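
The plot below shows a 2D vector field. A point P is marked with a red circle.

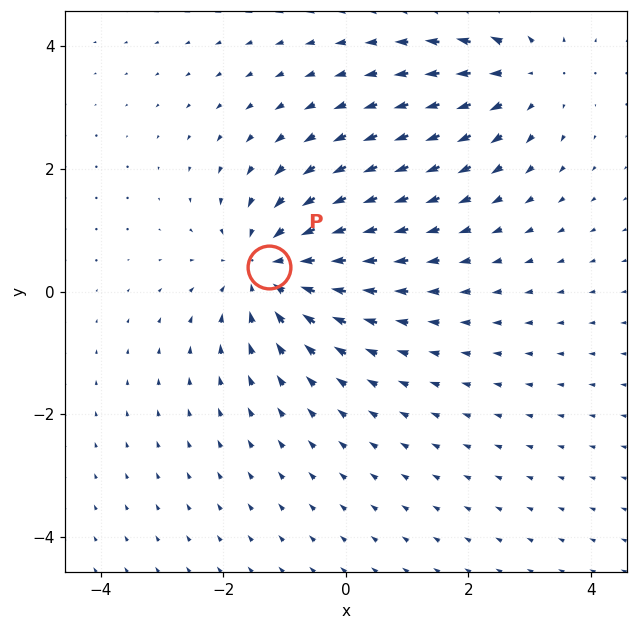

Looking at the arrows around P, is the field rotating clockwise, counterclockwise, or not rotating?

Near P at (-1.3, 0.4) the arrows show no circulation. The curl there is ≈0.

not rotating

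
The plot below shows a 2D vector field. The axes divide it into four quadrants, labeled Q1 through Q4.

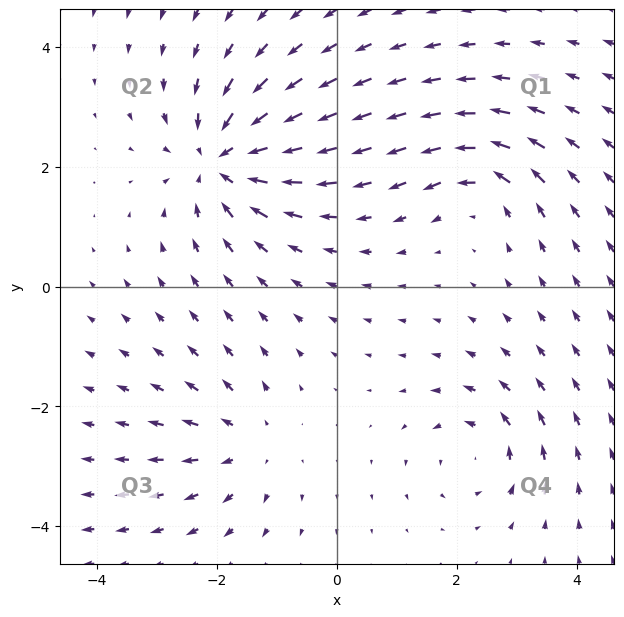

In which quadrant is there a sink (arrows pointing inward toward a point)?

The sink sits at approximately (-1.9, 2.1), which lies in quadrant Q2. The divergence there is about -5, negative as expected for a sink.

Q2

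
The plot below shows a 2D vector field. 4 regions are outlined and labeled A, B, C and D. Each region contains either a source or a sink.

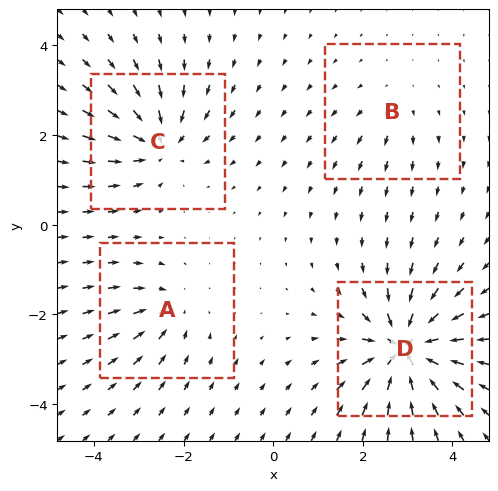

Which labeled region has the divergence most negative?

D

Divergence at each region's feature centre — A: about -4, B: about +2, C: about -6, D: about -9. Region D is most negative.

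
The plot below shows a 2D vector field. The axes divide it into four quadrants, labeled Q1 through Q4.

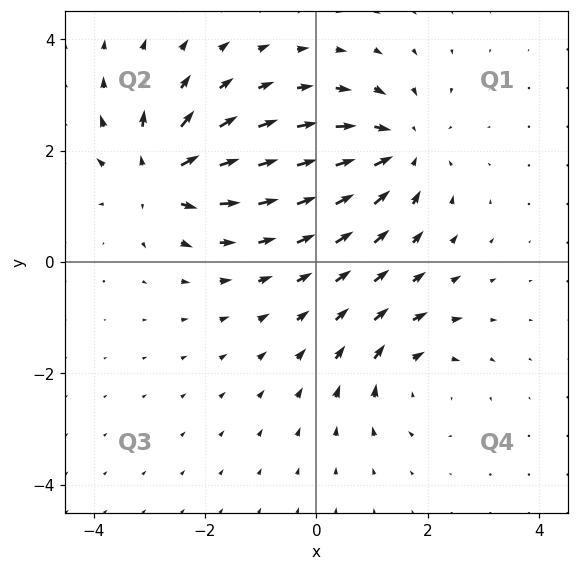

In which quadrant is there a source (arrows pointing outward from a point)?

Q2

The source sits at approximately (-2.8, 1.5), which lies in quadrant Q2. The divergence there is about +6, positive as expected for a source.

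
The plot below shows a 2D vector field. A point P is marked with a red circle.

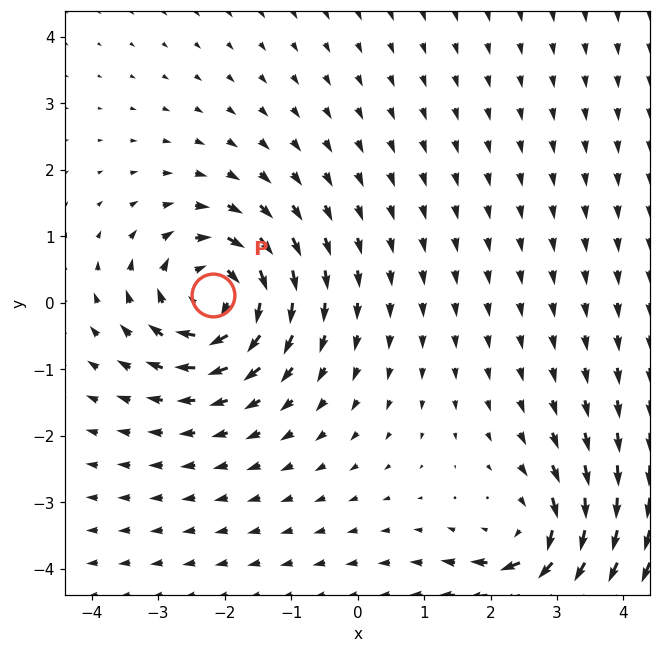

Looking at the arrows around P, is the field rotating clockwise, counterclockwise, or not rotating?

Near P at (-2.2, 0.1) the arrows circulate clockwise. The curl (z-component) there is about -7; negative curl means clockwise rotation.

clockwise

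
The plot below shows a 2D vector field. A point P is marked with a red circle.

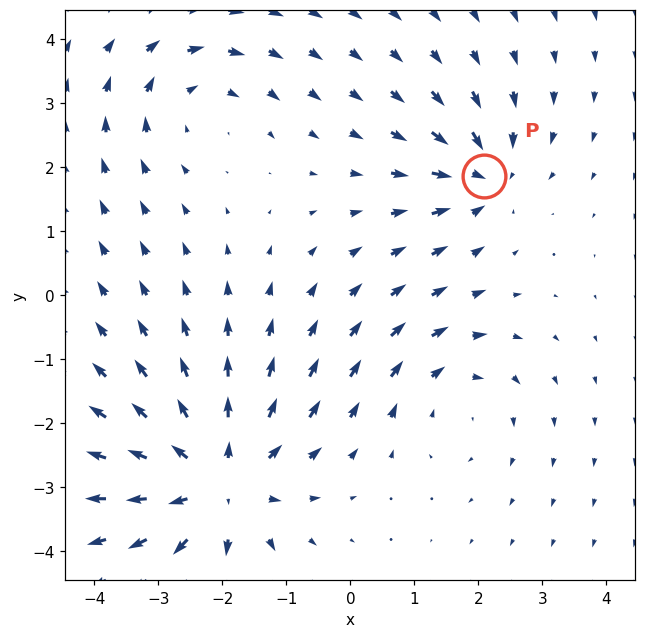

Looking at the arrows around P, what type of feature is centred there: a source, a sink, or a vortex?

sink

At P (2.1, 1.9) the arrows converge inward. Divergence about -4, curl ≈0 — negative divergence with near-zero curl is a sink.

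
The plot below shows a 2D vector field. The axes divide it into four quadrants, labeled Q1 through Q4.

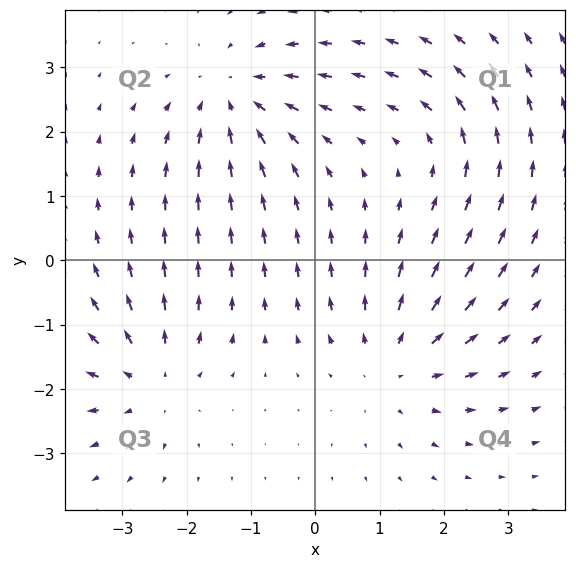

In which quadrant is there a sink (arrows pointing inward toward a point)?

Q2

The sink sits at approximately (-1.3, 2.5), which lies in quadrant Q2. The divergence there is about -4, negative as expected for a sink.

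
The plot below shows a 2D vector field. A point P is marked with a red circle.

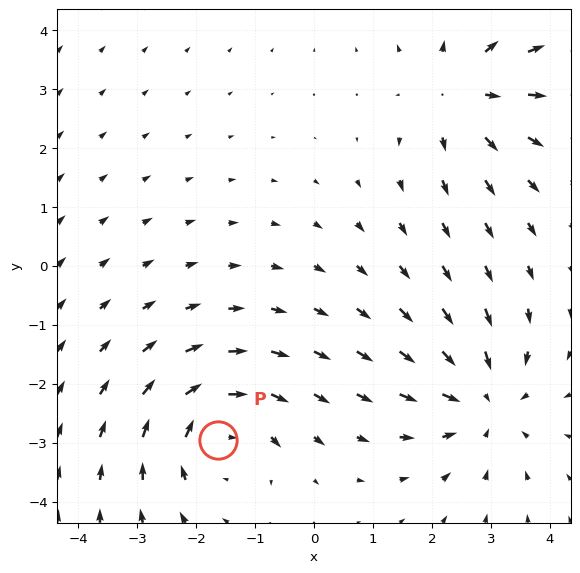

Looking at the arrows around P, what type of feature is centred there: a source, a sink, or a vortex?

vortex

At P (-1.6, -3.0) the arrows circulate clockwise. Divergence ≈0, curl about -5 — near-zero divergence with nonzero curl is a vortex.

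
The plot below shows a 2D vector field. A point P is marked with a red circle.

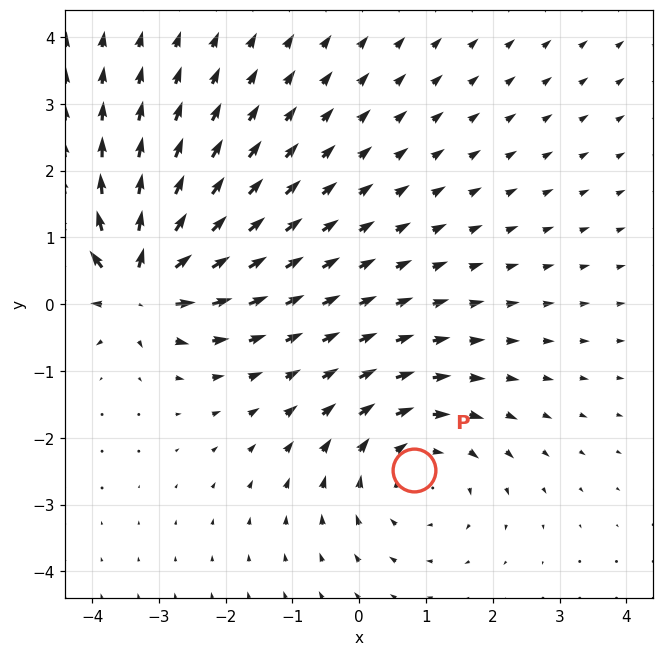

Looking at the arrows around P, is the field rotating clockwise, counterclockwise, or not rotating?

clockwise

Near P at (0.8, -2.5) the arrows circulate clockwise. The curl (z-component) there is about -3; negative curl means clockwise rotation.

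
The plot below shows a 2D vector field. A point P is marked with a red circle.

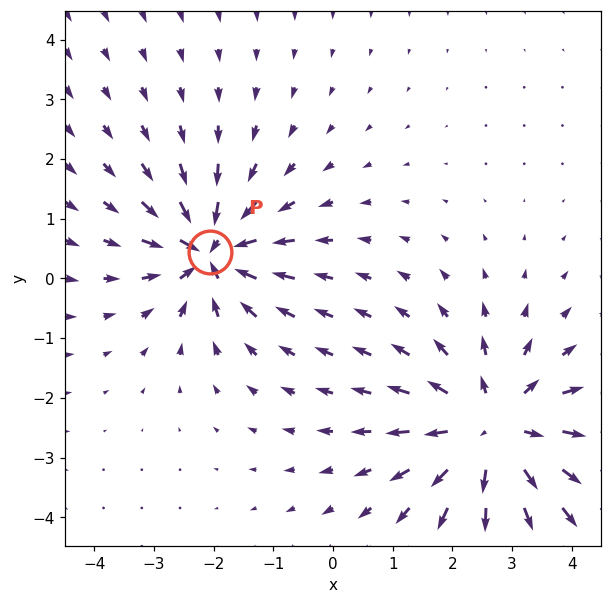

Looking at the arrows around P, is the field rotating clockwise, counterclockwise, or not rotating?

Near P at (-2.1, 0.4) the arrows show no circulation. The curl there is ≈0.

not rotating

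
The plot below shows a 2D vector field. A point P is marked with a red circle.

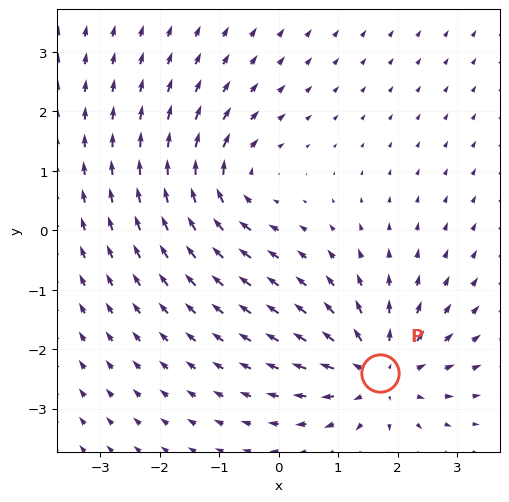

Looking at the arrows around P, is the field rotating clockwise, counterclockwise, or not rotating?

not rotating

Near P at (1.7, -2.4) the arrows show no circulation. The curl there is ≈0.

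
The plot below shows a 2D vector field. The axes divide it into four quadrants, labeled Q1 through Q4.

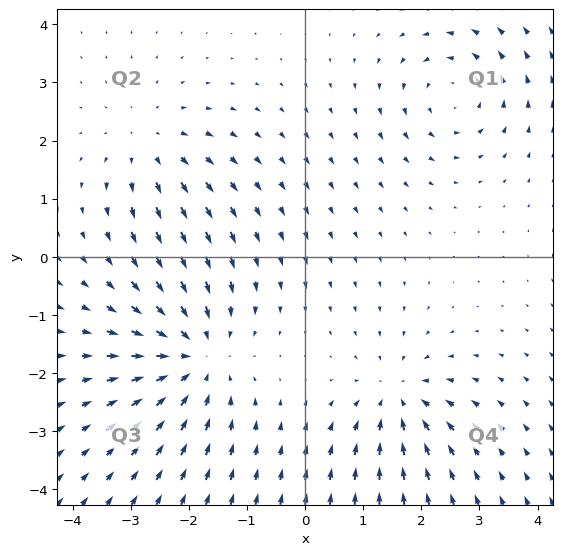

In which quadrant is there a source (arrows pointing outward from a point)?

The source sits at approximately (-2.7, 1.9), which lies in quadrant Q2. The divergence there is about +3, positive as expected for a source.

Q2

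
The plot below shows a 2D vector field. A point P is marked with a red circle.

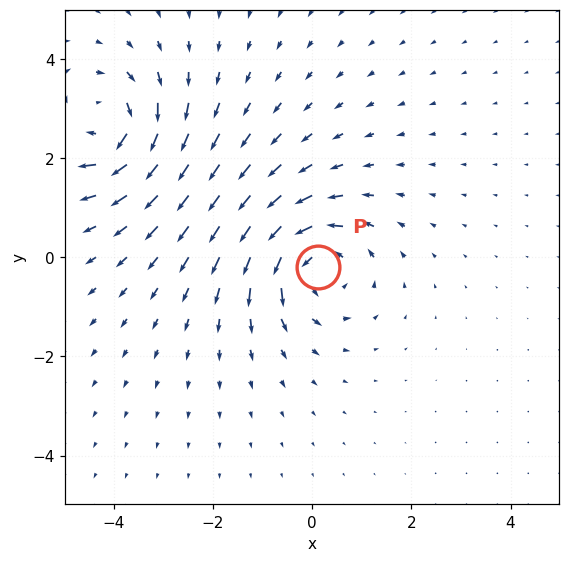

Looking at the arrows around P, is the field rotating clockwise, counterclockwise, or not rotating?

Near P at (0.1, -0.2) the arrows circulate counterclockwise. The curl (z-component) there is about +5; positive curl means counterclockwise rotation.

counterclockwise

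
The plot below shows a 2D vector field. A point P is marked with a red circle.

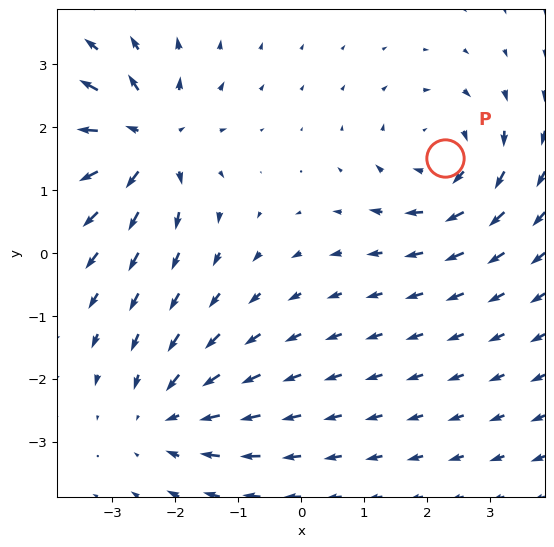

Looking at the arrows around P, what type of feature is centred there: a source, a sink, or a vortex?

vortex

At P (2.3, 1.5) the arrows circulate clockwise. Divergence ≈0, curl about -3 — near-zero divergence with nonzero curl is a vortex.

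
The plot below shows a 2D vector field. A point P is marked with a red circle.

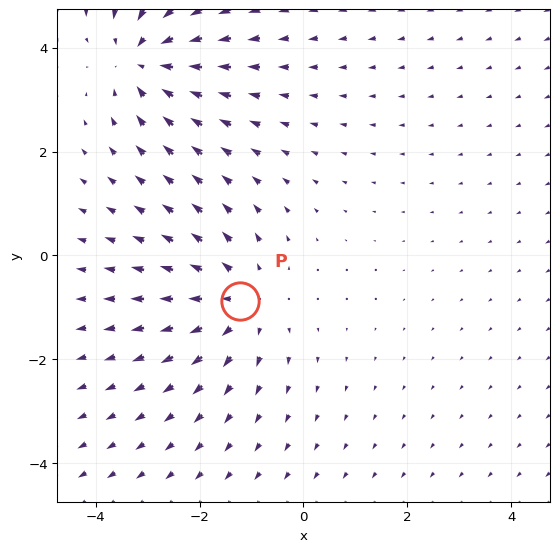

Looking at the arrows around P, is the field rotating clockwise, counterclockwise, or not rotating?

not rotating

Near P at (-1.2, -0.9) the arrows show no circulation. The curl there is ≈0.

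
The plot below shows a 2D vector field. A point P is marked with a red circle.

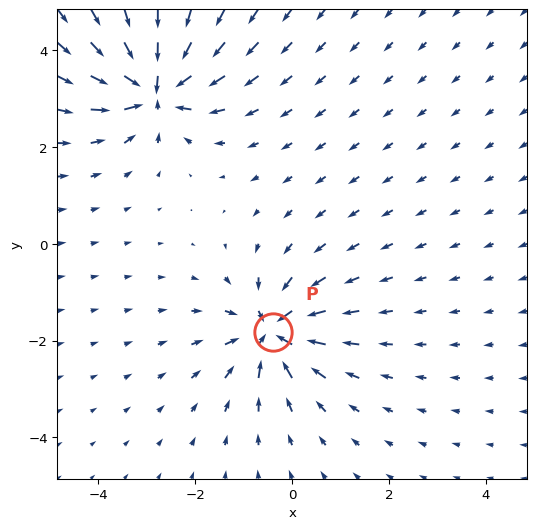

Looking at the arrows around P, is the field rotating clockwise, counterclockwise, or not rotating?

Near P at (-0.4, -1.8) the arrows show no circulation. The curl there is ≈0.

not rotating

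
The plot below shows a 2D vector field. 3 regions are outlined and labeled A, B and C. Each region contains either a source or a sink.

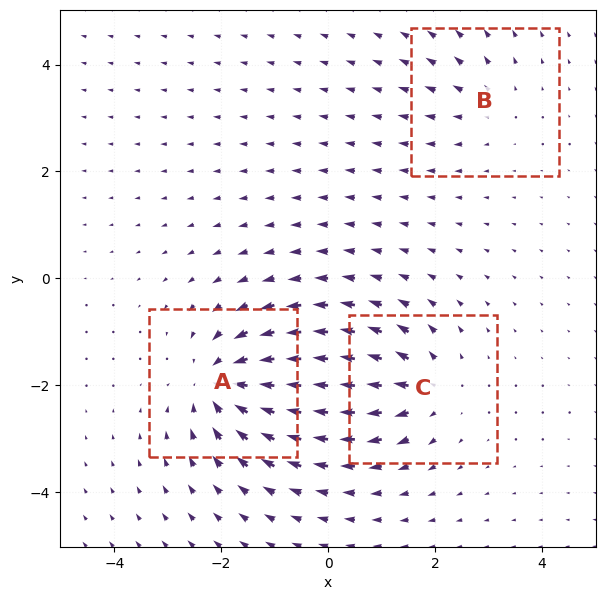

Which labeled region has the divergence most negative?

Divergence at each region's feature centre — A: about -6, B: about +2, C: about +4. Region A is most negative.

A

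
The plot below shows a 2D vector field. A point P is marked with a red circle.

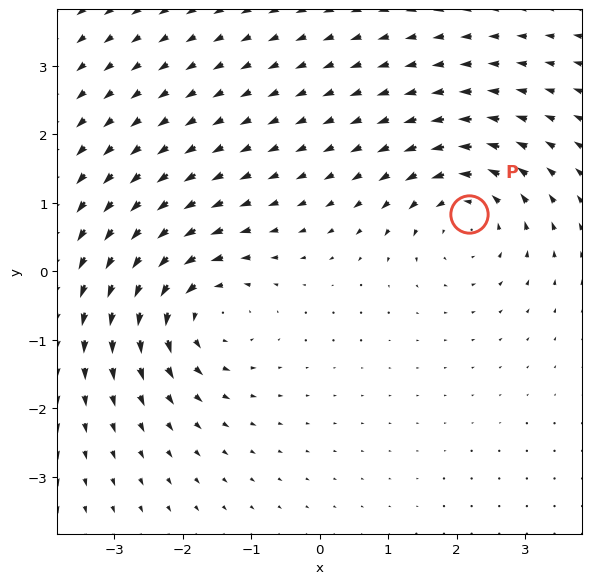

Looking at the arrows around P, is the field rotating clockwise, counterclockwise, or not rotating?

Near P at (2.2, 0.8) the arrows circulate counterclockwise. The curl (z-component) there is about +5; positive curl means counterclockwise rotation.

counterclockwise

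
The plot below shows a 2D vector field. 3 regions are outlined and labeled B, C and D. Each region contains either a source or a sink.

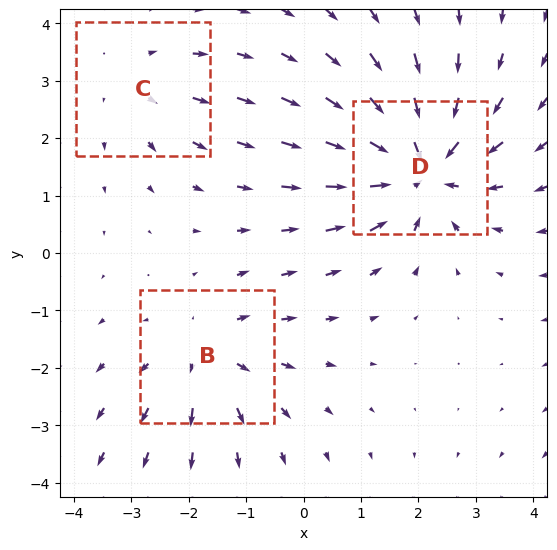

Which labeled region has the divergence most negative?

Divergence at each region's feature centre — B: about +3, C: about +2, D: about -5. Region D is most negative.

D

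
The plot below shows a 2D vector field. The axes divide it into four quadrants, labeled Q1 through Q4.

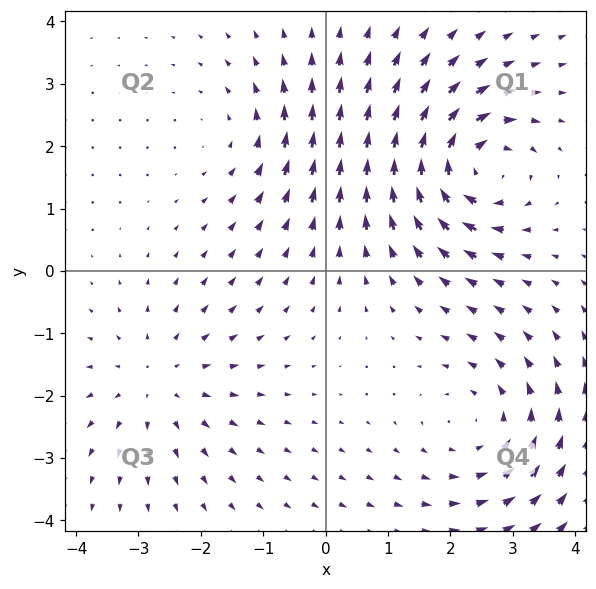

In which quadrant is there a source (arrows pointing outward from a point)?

The source sits at approximately (-2.7, -1.8), which lies in quadrant Q3. The divergence there is about +3, positive as expected for a source.

Q3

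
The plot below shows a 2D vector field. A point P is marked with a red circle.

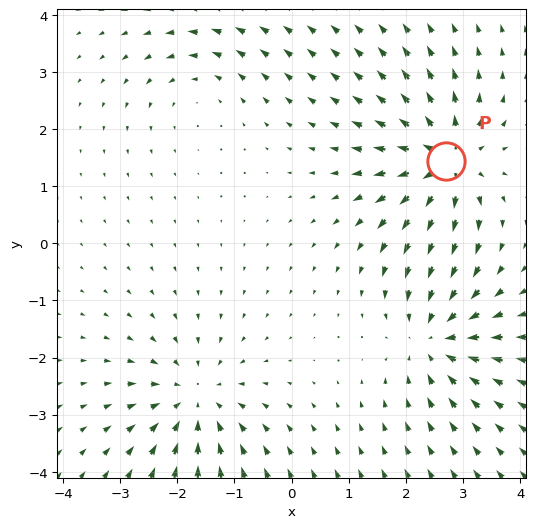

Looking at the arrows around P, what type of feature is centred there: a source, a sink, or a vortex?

At P (2.7, 1.4) the arrows spread outward. Divergence about +6, curl ≈0 — positive divergence with near-zero curl is a source.

source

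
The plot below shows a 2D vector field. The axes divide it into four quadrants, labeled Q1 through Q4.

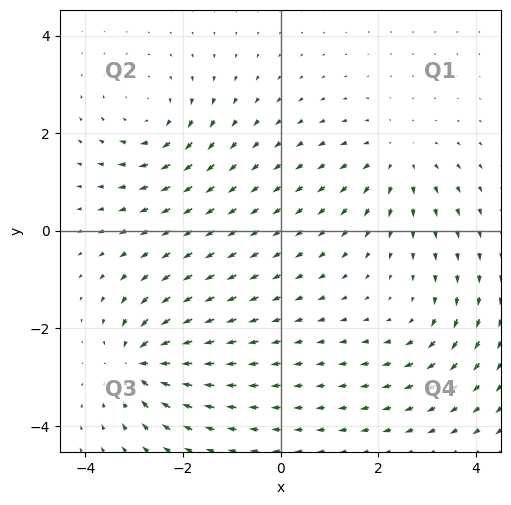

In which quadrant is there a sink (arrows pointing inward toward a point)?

The sink sits at approximately (-2.9, -2.7), which lies in quadrant Q3. The divergence there is about -6, negative as expected for a sink.

Q3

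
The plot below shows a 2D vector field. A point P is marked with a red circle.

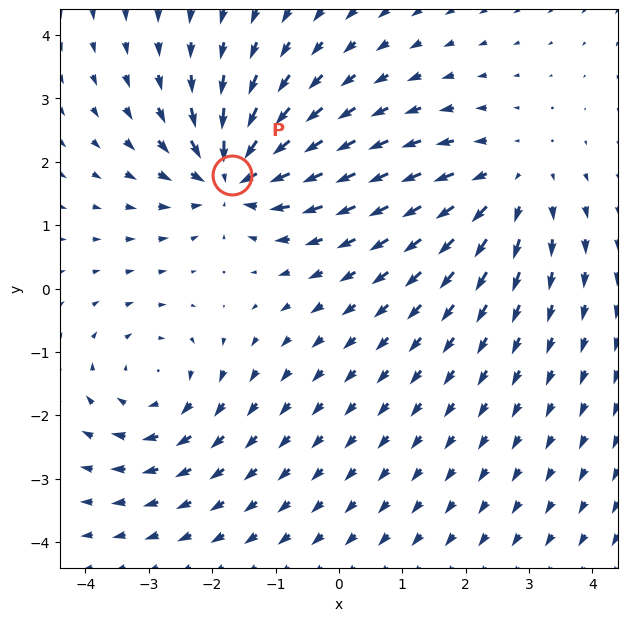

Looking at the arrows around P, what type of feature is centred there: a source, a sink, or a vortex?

sink

At P (-1.7, 1.8) the arrows converge inward. Divergence about -6, curl ≈0 — negative divergence with near-zero curl is a sink.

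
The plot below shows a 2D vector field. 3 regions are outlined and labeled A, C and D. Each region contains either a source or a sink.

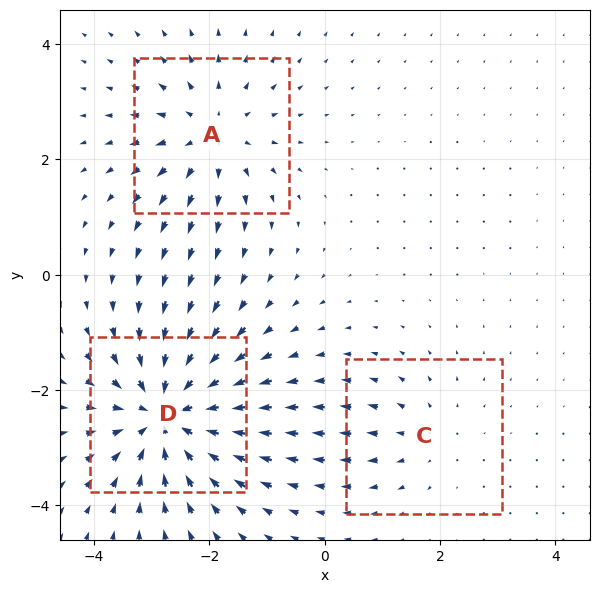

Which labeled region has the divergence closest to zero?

Divergence at each region's feature centre — A: about +3, C: about +2, D: about -5. Region C is closest to zero.

C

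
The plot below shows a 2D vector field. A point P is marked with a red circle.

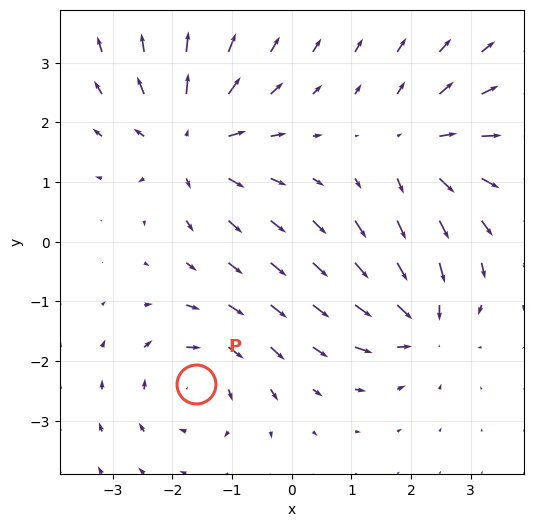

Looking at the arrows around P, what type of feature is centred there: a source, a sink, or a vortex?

vortex

At P (-1.6, -2.4) the arrows circulate clockwise. Divergence ≈0, curl about -4 — near-zero divergence with nonzero curl is a vortex.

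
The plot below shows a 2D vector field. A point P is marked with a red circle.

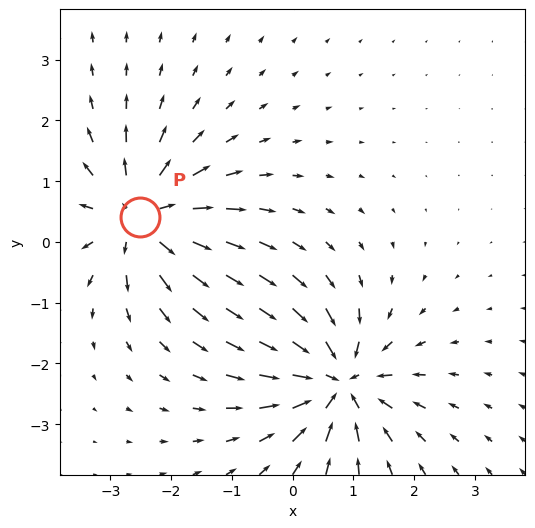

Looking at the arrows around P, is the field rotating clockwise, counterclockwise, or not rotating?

not rotating

Near P at (-2.5, 0.4) the arrows show no circulation. The curl there is ≈0.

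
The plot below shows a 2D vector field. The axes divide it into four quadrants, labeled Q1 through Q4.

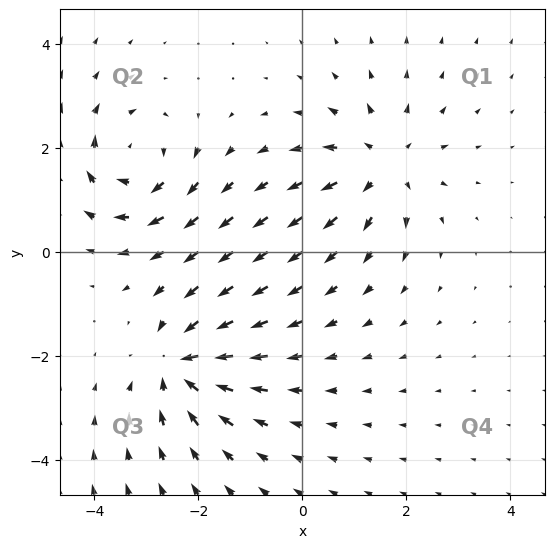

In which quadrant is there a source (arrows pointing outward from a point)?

Q1

The source sits at approximately (1.5, 1.7), which lies in quadrant Q1. The divergence there is about +4, positive as expected for a source.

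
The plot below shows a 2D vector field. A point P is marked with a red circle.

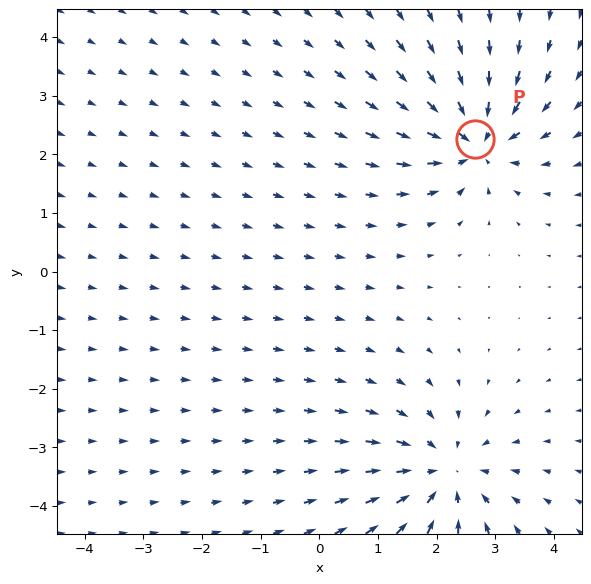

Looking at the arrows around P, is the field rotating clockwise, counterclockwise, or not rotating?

Near P at (2.7, 2.3) the arrows show no circulation. The curl there is ≈0.

not rotating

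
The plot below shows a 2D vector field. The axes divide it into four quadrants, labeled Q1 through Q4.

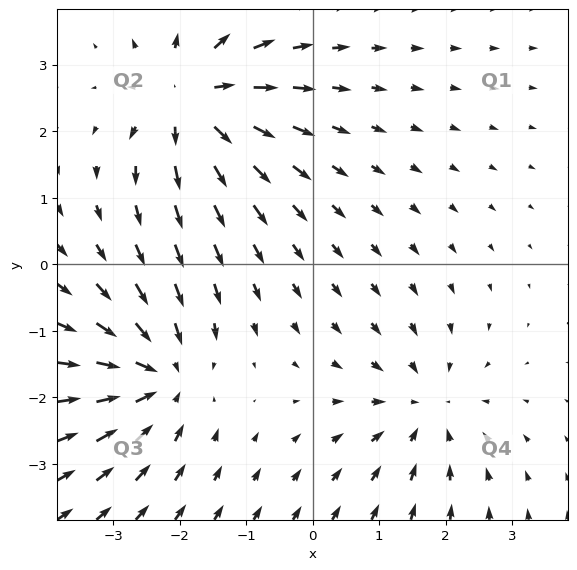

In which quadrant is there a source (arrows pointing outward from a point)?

Q2

The source sits at approximately (-1.8, 2.5), which lies in quadrant Q2. The divergence there is about +6, positive as expected for a source.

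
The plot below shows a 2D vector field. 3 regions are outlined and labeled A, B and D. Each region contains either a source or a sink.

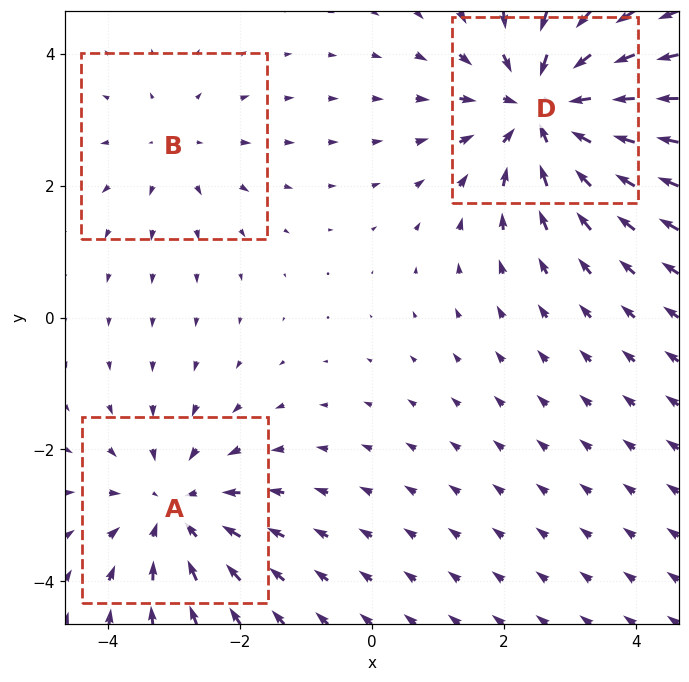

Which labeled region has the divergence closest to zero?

Divergence at each region's feature centre — A: about -3, B: about +2, D: about -4. Region B is closest to zero.

B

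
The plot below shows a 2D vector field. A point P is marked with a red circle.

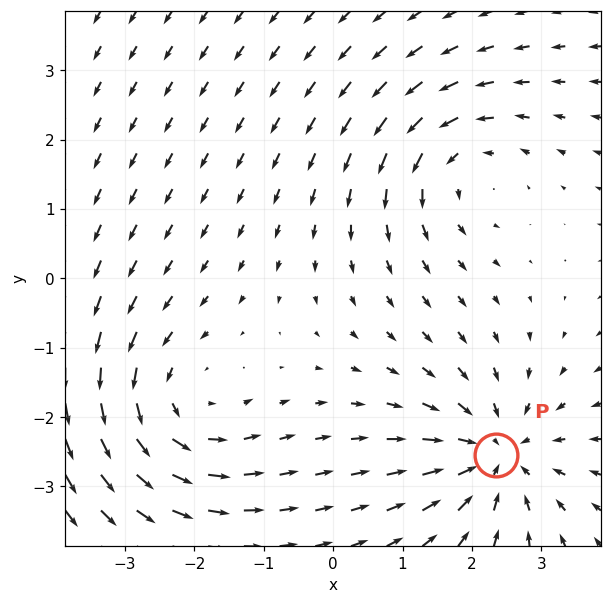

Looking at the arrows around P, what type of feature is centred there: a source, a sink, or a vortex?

At P (2.4, -2.6) the arrows converge inward. Divergence about -5, curl ≈0 — negative divergence with near-zero curl is a sink.

sink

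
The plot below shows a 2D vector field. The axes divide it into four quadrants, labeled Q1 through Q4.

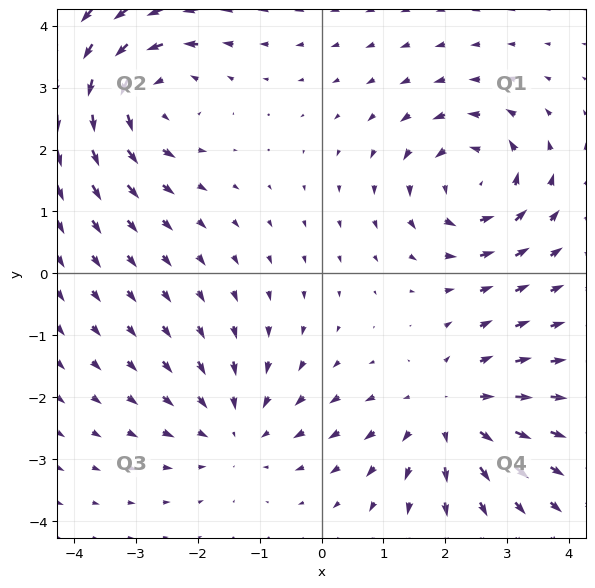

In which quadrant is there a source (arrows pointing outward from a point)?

The source sits at approximately (2.1, -2.2), which lies in quadrant Q4. The divergence there is about +3, positive as expected for a source.

Q4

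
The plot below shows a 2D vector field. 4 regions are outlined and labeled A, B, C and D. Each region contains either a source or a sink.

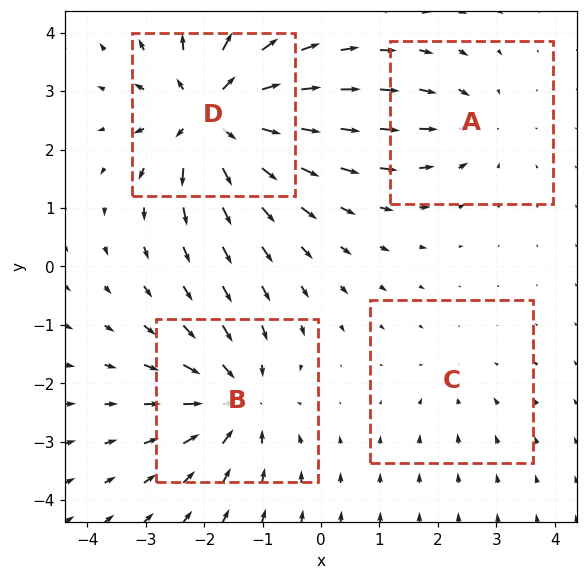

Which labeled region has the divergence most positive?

Divergence at each region's feature centre — A: about -3, B: about -6, C: about -2, D: about +8. Region D is most positive.

D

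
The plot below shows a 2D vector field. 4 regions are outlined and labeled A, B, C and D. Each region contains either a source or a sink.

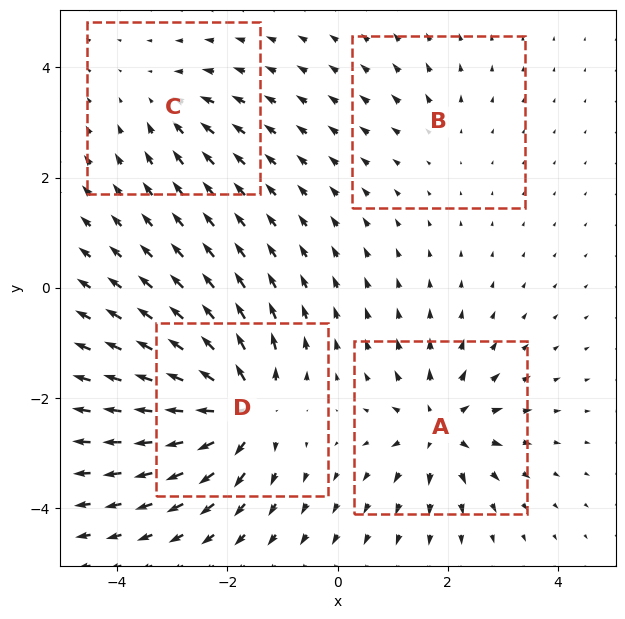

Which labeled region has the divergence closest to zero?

Divergence at each region's feature centre — A: about +7, B: about +2, C: about -4, D: about +10. Region B is closest to zero.

B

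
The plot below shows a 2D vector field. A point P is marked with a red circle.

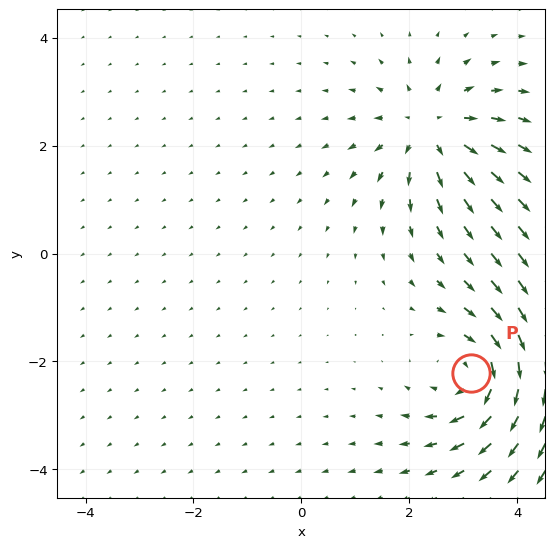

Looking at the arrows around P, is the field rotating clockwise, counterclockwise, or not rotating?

clockwise

Near P at (3.2, -2.2) the arrows circulate clockwise. The curl (z-component) there is about -5; negative curl means clockwise rotation.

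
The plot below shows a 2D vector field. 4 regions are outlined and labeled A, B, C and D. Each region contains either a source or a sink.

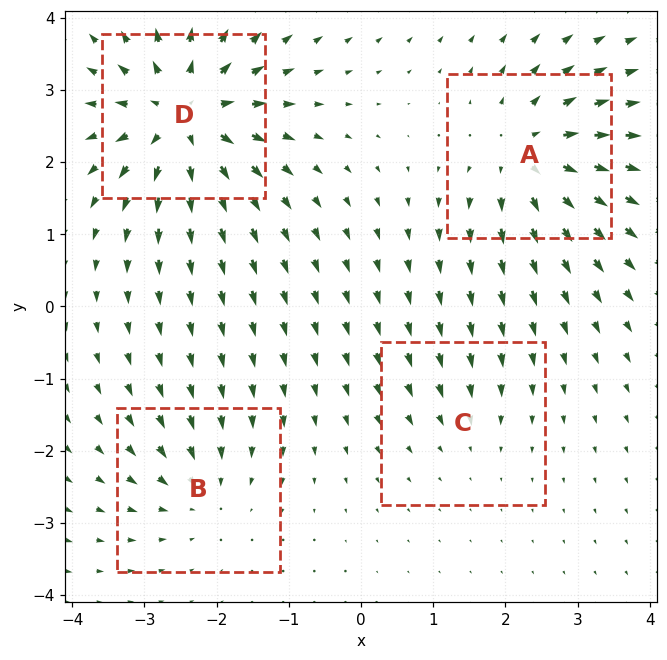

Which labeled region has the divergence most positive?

Divergence at each region's feature centre — A: about +7, B: about -4, C: about -2, D: about +9. Region D is most positive.

D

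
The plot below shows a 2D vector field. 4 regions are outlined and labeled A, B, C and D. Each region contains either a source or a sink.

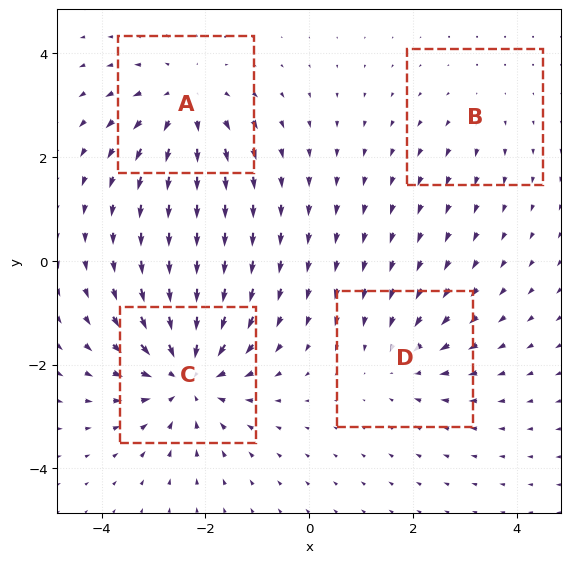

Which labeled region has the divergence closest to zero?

Divergence at each region's feature centre — A: about +4, B: about +2, C: about -6, D: about -3. Region B is closest to zero.

B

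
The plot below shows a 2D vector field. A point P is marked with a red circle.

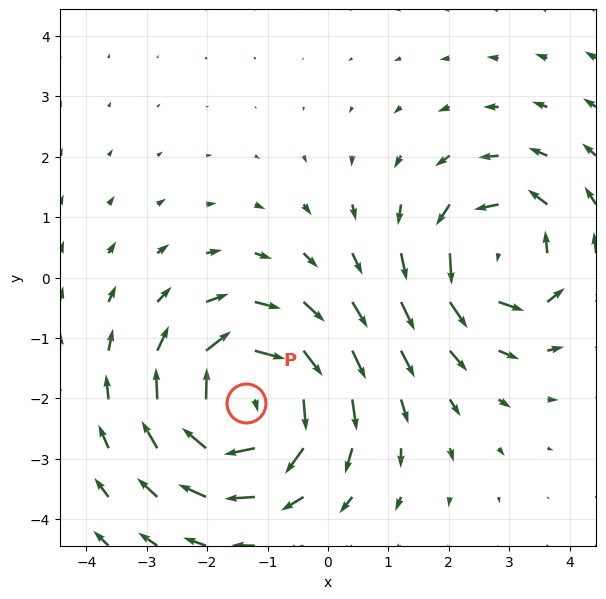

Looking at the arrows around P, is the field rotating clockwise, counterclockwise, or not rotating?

clockwise

Near P at (-1.4, -2.1) the arrows circulate clockwise. The curl (z-component) there is about -5; negative curl means clockwise rotation.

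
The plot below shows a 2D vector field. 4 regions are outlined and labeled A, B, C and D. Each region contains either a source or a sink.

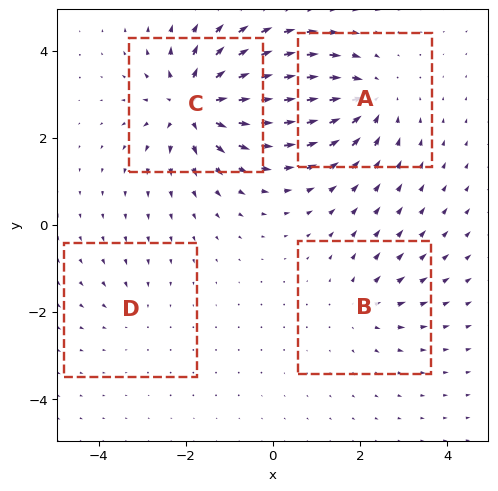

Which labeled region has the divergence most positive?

C

Divergence at each region's feature centre — A: about -5, B: about +3, C: about +8, D: about -2. Region C is most positive.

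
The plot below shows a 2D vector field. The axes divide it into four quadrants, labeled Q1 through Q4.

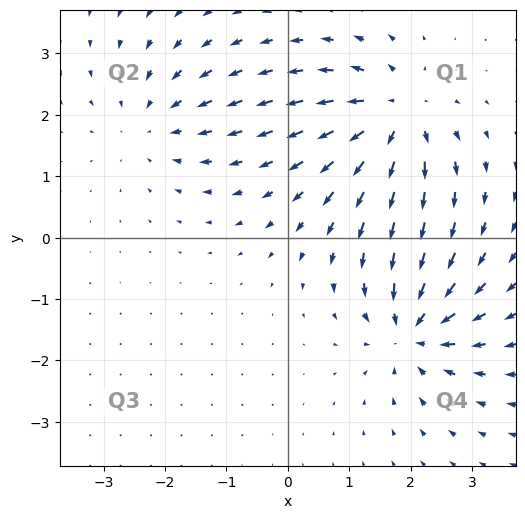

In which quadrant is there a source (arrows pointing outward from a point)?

The source sits at approximately (1.8, 2.0), which lies in quadrant Q1. The divergence there is about +7, positive as expected for a source.

Q1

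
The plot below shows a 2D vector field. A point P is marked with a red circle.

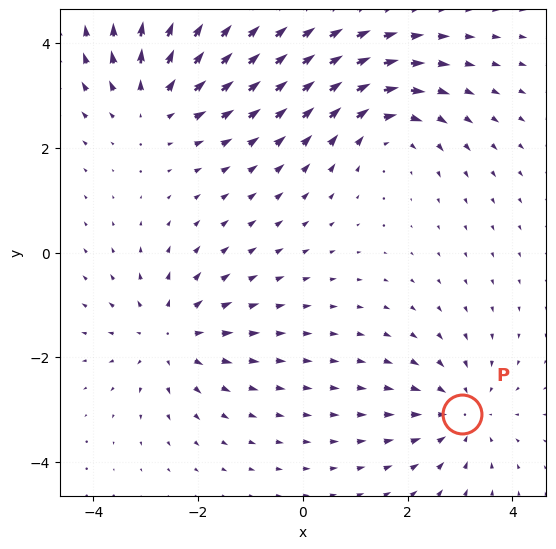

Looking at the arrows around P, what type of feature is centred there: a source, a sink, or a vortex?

At P (3.0, -3.1) the arrows converge inward. Divergence about -3, curl ≈0 — negative divergence with near-zero curl is a sink.

sink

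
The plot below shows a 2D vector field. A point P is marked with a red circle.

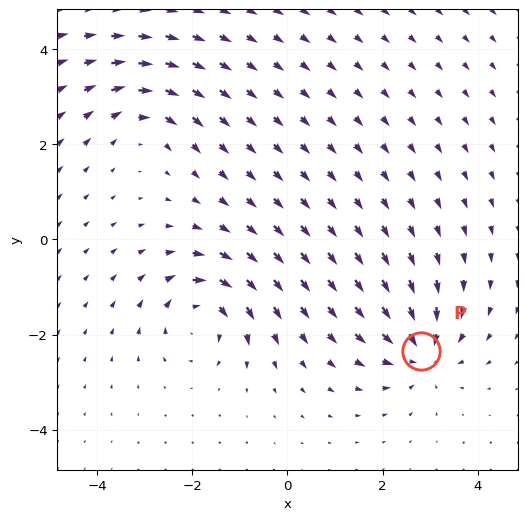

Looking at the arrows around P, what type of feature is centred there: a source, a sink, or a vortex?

At P (2.8, -2.3) the arrows converge inward. Divergence about -6, curl ≈0 — negative divergence with near-zero curl is a sink.

sink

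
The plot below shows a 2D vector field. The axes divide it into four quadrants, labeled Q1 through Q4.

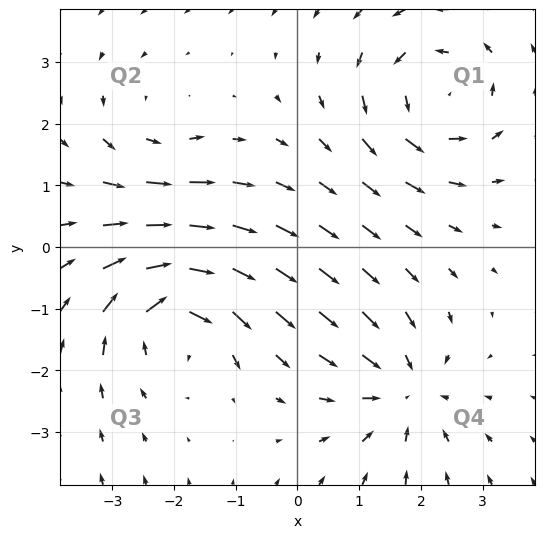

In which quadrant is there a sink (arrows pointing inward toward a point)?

Q4

The sink sits at approximately (1.7, -2.3), which lies in quadrant Q4. The divergence there is about -4, negative as expected for a sink.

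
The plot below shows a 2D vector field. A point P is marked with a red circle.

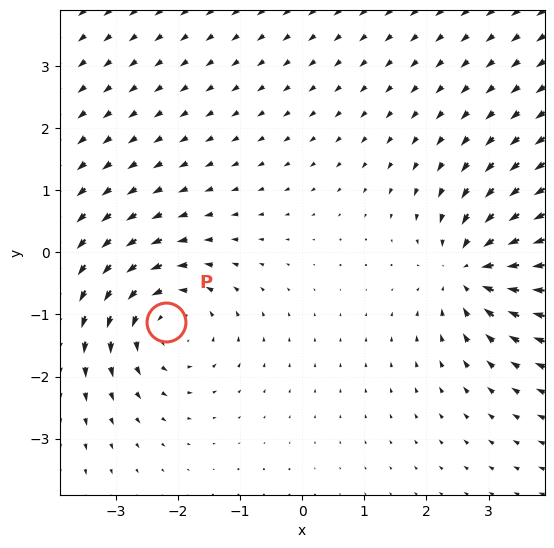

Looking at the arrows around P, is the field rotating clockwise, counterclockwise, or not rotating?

counterclockwise

Near P at (-2.2, -1.1) the arrows circulate counterclockwise. The curl (z-component) there is about +3; positive curl means counterclockwise rotation.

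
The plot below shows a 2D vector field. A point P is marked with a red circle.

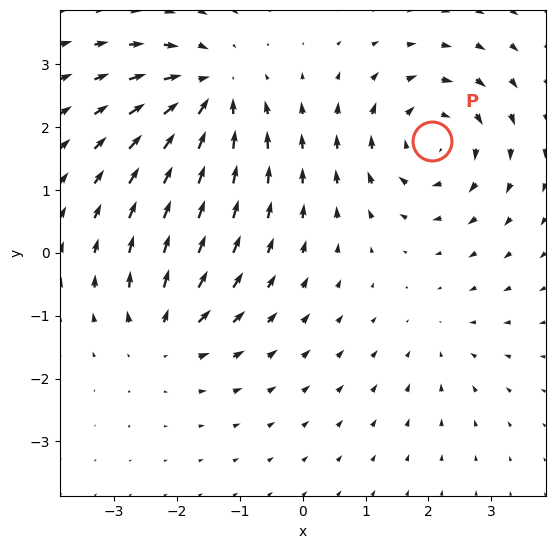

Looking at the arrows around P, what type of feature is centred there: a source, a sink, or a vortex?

At P (2.1, 1.8) the arrows circulate clockwise. Divergence ≈0, curl about -5 — near-zero divergence with nonzero curl is a vortex.

vortex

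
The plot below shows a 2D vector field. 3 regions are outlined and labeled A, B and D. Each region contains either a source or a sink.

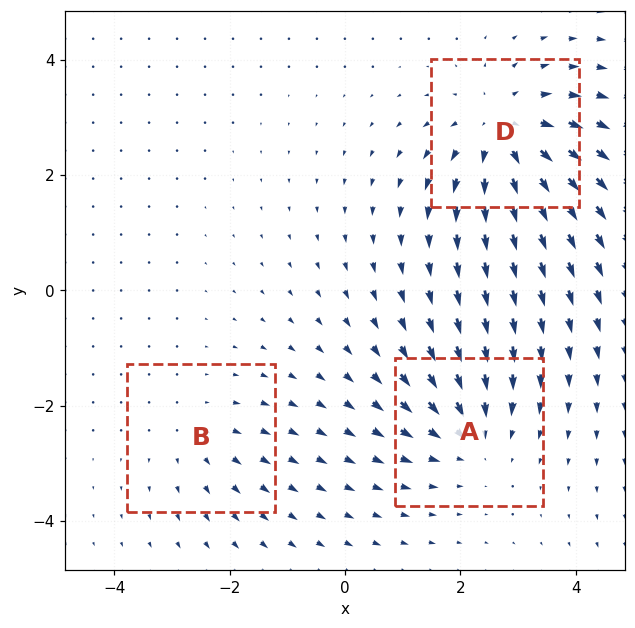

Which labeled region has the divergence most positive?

Divergence at each region's feature centre — A: about -3, B: about +2, D: about +5. Region D is most positive.

D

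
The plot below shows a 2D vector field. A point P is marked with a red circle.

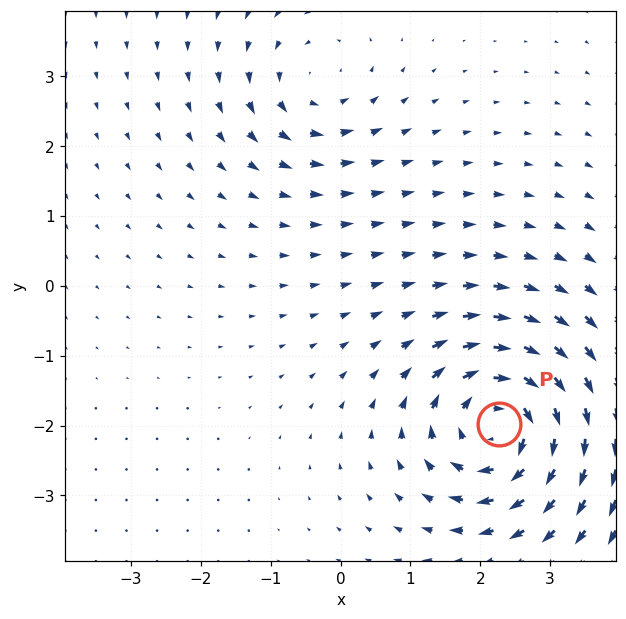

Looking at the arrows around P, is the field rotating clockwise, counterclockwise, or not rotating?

Near P at (2.3, -2.0) the arrows circulate clockwise. The curl (z-component) there is about -6; negative curl means clockwise rotation.

clockwise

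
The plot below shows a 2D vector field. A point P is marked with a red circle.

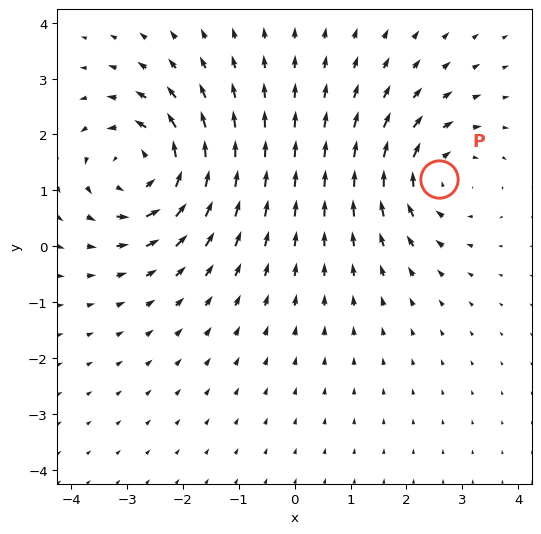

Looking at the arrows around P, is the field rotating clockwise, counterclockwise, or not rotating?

clockwise

Near P at (2.6, 1.2) the arrows circulate clockwise. The curl (z-component) there is about -4; negative curl means clockwise rotation.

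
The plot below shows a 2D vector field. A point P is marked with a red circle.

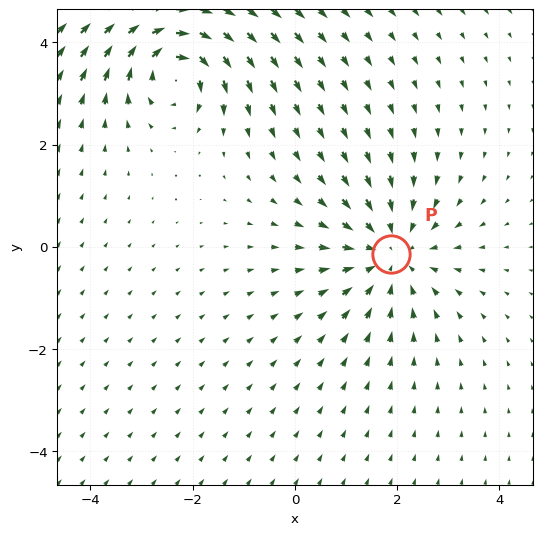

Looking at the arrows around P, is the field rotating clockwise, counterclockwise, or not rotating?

Near P at (1.9, -0.1) the arrows show no circulation. The curl there is ≈0.

not rotating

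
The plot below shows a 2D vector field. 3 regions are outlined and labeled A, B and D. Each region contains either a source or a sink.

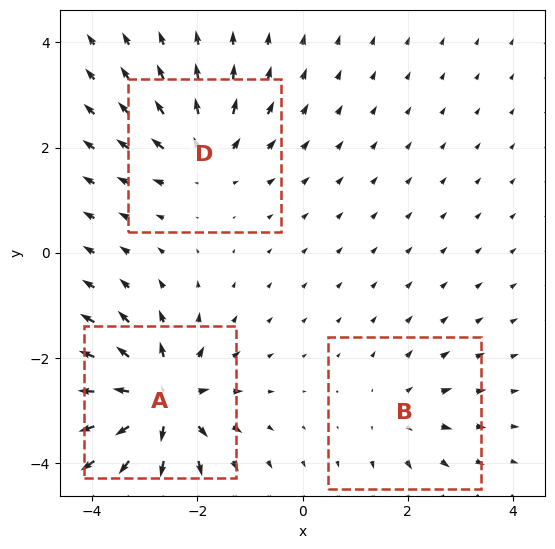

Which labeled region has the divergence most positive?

Divergence at each region's feature centre — A: about +6, B: about +3, D: about +4. Region A is most positive.

A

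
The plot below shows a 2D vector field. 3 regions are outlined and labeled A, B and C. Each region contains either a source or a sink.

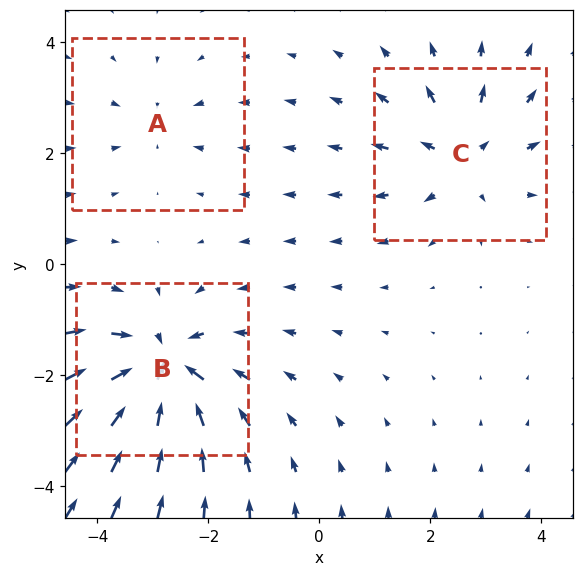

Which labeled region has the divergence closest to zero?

A

Divergence at each region's feature centre — A: about -2, B: about -5, C: about +3. Region A is closest to zero.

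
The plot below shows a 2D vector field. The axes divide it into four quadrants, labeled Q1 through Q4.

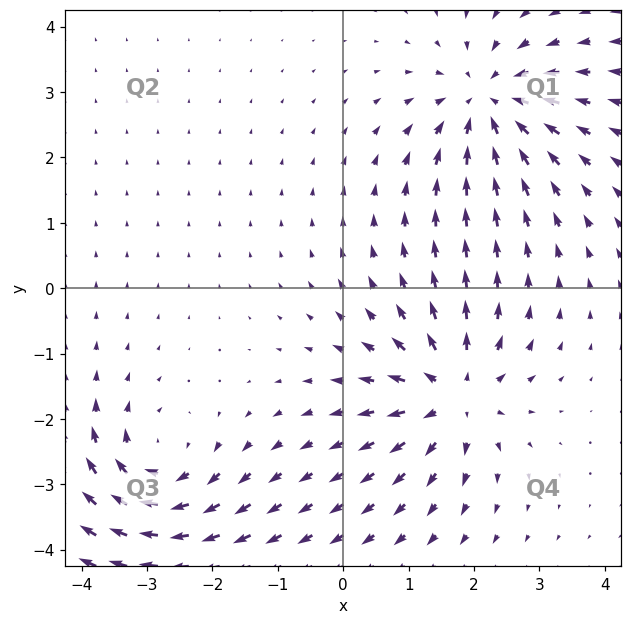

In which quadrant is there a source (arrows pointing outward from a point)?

The source sits at approximately (1.7, -1.6), which lies in quadrant Q4. The divergence there is about +4, positive as expected for a source.

Q4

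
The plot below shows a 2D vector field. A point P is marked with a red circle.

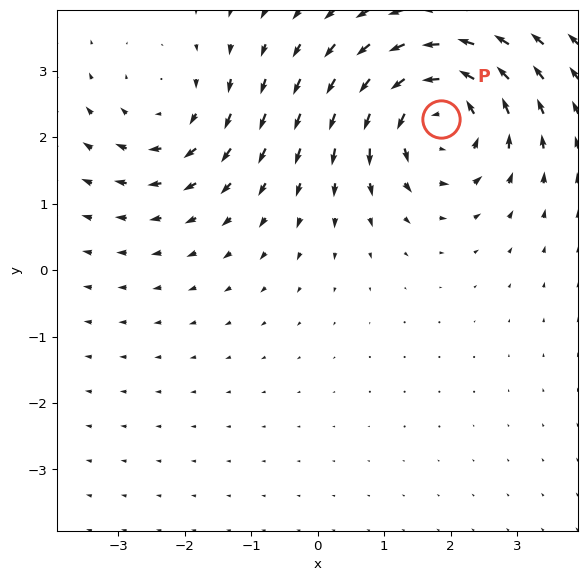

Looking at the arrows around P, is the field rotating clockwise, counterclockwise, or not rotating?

Near P at (1.9, 2.3) the arrows circulate counterclockwise. The curl (z-component) there is about +5; positive curl means counterclockwise rotation.

counterclockwise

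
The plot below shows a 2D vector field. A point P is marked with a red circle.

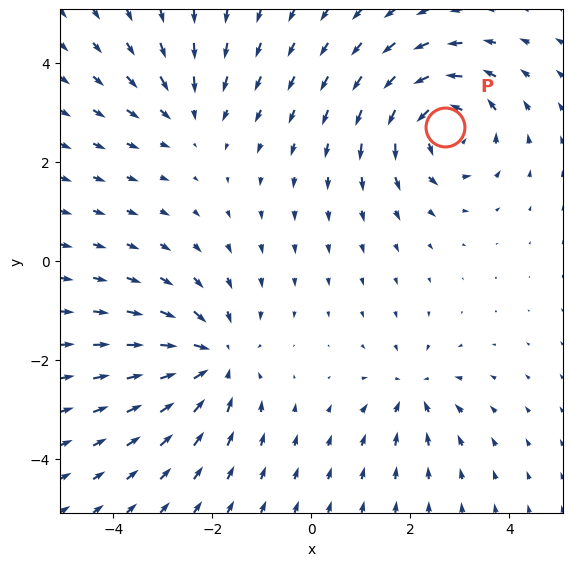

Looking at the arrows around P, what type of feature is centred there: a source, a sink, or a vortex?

vortex

At P (2.7, 2.7) the arrows circulate counterclockwise. Divergence ≈0, curl about +6 — near-zero divergence with nonzero curl is a vortex.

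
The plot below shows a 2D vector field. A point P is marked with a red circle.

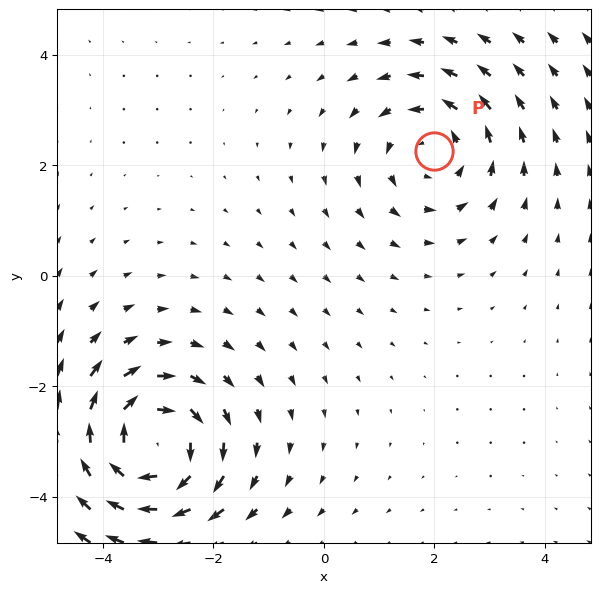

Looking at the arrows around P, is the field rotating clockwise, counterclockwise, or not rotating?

Near P at (2.0, 2.3) the arrows circulate counterclockwise. The curl (z-component) there is about +3; positive curl means counterclockwise rotation.

counterclockwise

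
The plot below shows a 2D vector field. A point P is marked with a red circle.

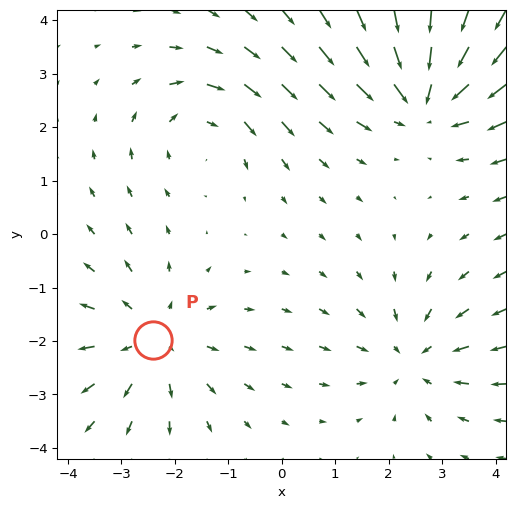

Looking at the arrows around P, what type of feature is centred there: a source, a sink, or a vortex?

source

At P (-2.4, -2.0) the arrows spread outward. Divergence about +3, curl ≈0 — positive divergence with near-zero curl is a source.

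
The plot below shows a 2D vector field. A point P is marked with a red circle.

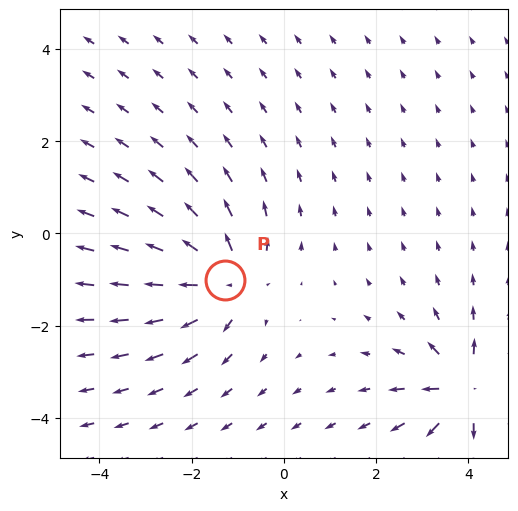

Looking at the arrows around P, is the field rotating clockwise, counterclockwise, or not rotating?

not rotating

Near P at (-1.3, -1.0) the arrows show no circulation. The curl there is ≈0.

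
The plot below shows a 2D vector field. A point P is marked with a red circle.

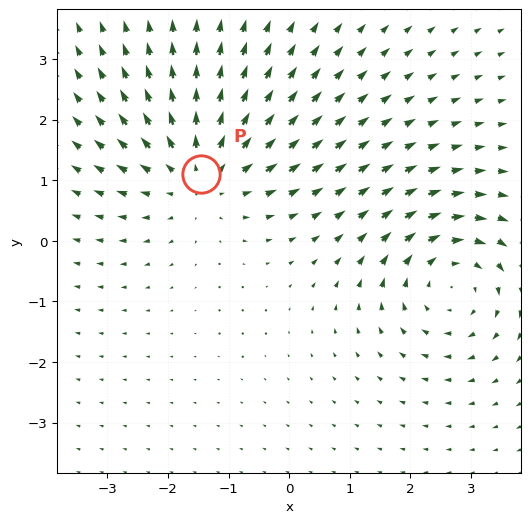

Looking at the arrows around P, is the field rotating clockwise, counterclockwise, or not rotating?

Near P at (-1.5, 1.1) the arrows show no circulation. The curl there is ≈0.

not rotating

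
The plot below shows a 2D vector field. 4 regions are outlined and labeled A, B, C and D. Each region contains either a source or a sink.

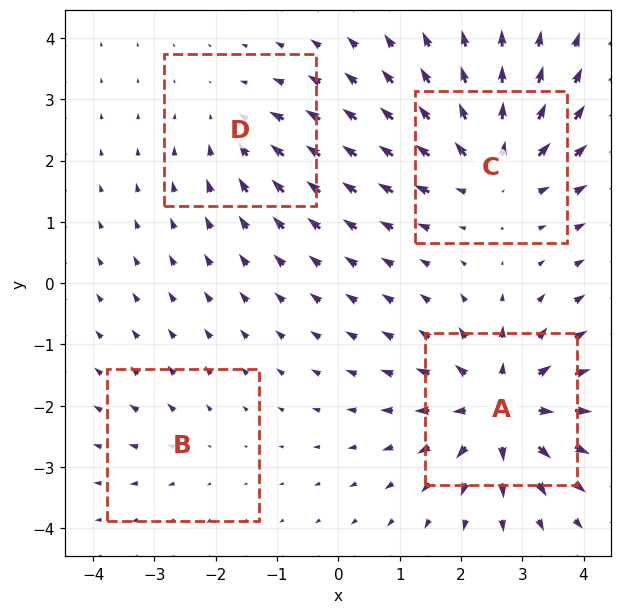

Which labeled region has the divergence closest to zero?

Divergence at each region's feature centre — A: about +7, B: about +2, C: about +6, D: about -3. Region B is closest to zero.

B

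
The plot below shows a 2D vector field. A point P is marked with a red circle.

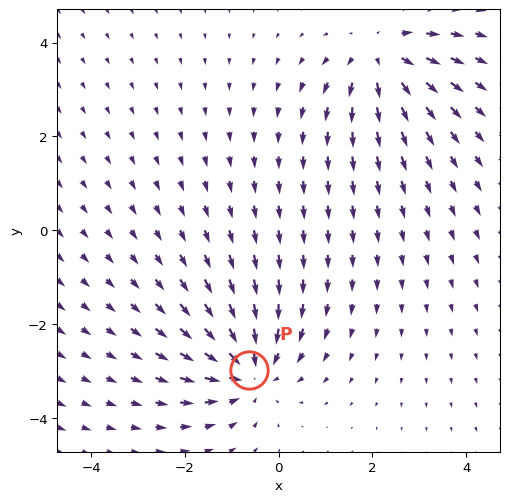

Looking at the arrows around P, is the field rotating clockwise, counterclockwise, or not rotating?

Near P at (-0.6, -3.0) the arrows show no circulation. The curl there is ≈0.

not rotating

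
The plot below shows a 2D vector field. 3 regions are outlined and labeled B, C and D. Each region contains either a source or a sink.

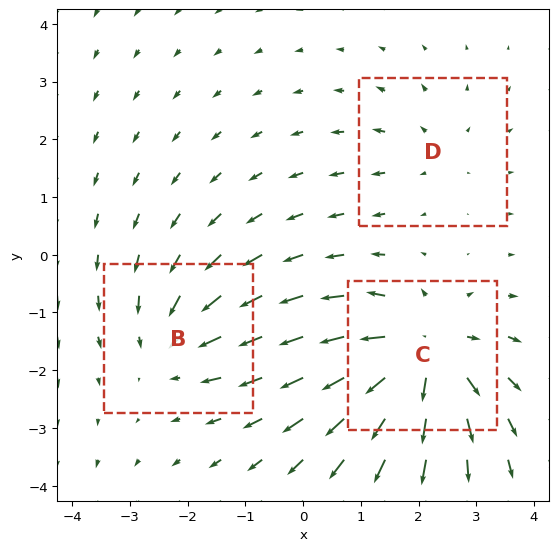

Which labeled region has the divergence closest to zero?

D

Divergence at each region's feature centre — B: about -3, C: about +5, D: about +2. Region D is closest to zero.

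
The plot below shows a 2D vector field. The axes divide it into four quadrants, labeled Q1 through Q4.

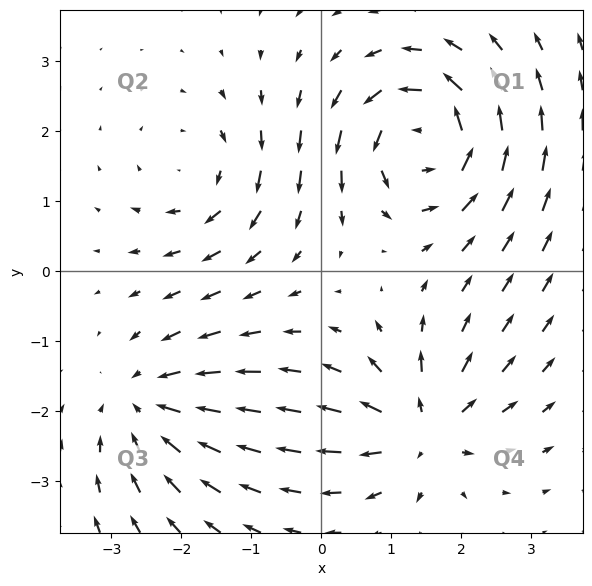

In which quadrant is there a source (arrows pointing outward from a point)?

Q4

The source sits at approximately (1.4, -2.3), which lies in quadrant Q4. The divergence there is about +5, positive as expected for a source.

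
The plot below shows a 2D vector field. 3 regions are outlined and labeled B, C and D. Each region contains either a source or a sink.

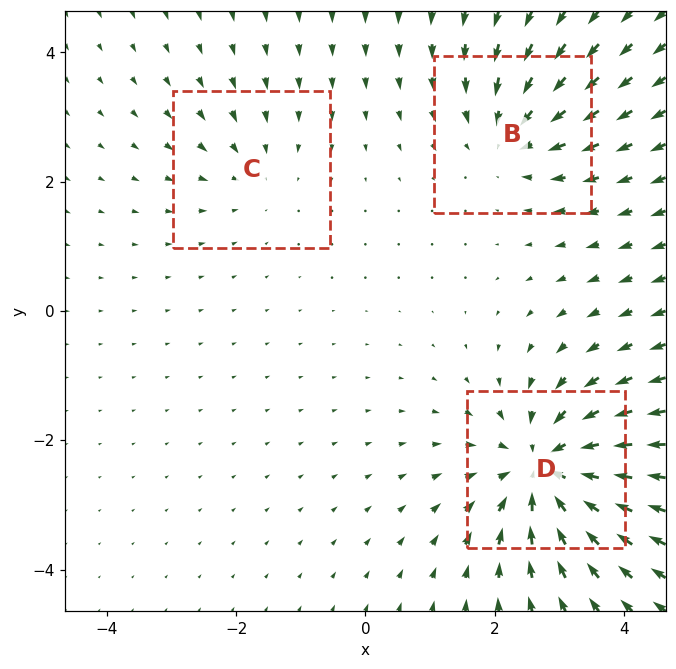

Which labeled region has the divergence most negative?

D

Divergence at each region's feature centre — B: about -3, C: about -2, D: about -6. Region D is most negative.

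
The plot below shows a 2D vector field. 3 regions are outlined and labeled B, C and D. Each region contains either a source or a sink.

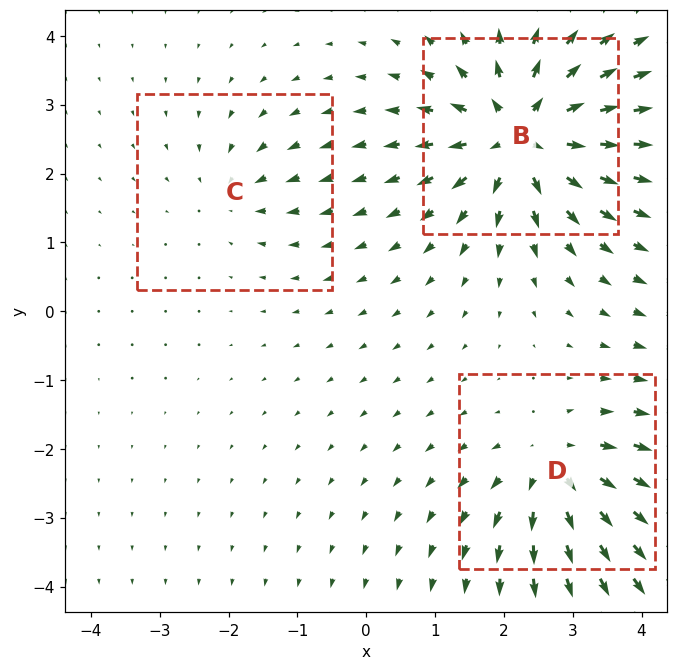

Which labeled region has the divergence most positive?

B

Divergence at each region's feature centre — B: about +6, C: about -2, D: about +4. Region B is most positive.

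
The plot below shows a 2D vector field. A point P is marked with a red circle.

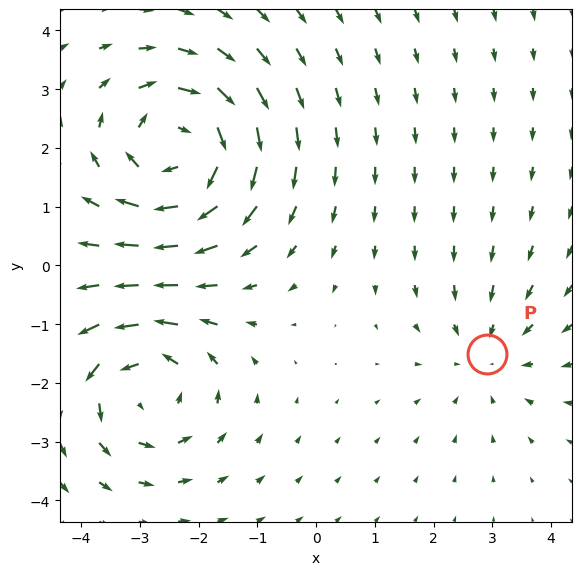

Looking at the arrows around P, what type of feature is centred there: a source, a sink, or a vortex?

sink

At P (2.9, -1.5) the arrows converge inward. Divergence about -2, curl ≈0 — negative divergence with near-zero curl is a sink.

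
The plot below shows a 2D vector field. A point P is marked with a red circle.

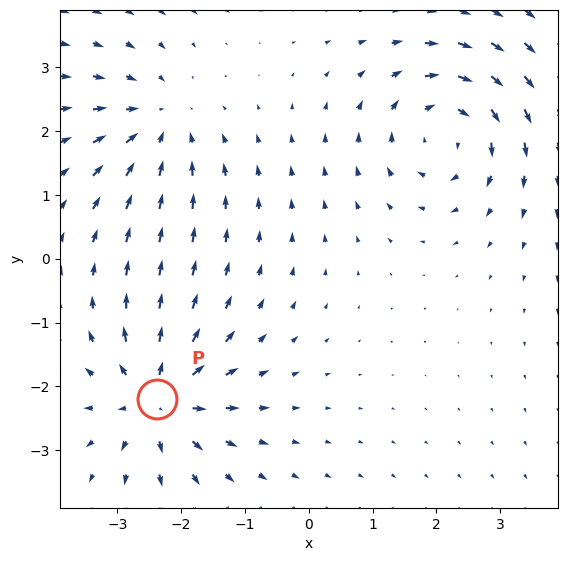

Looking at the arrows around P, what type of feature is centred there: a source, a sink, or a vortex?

At P (-2.4, -2.2) the arrows spread outward. Divergence about +5, curl ≈0 — positive divergence with near-zero curl is a source.

source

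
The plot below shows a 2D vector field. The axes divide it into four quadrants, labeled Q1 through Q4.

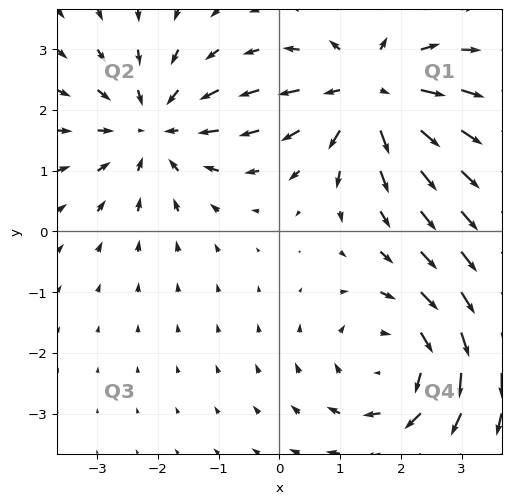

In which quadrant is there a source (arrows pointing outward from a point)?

Q1

The source sits at approximately (1.5, 2.3), which lies in quadrant Q1. The divergence there is about +6, positive as expected for a source.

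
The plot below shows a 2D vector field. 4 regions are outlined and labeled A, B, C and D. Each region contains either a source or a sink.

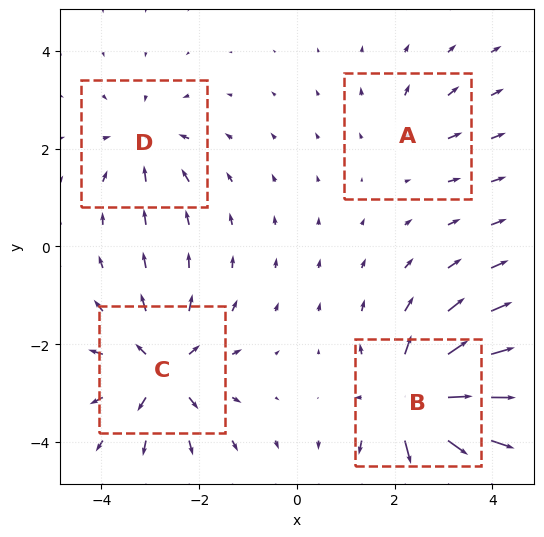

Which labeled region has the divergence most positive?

B

Divergence at each region's feature centre — A: about +3, B: about +9, C: about +6, D: about -4. Region B is most positive.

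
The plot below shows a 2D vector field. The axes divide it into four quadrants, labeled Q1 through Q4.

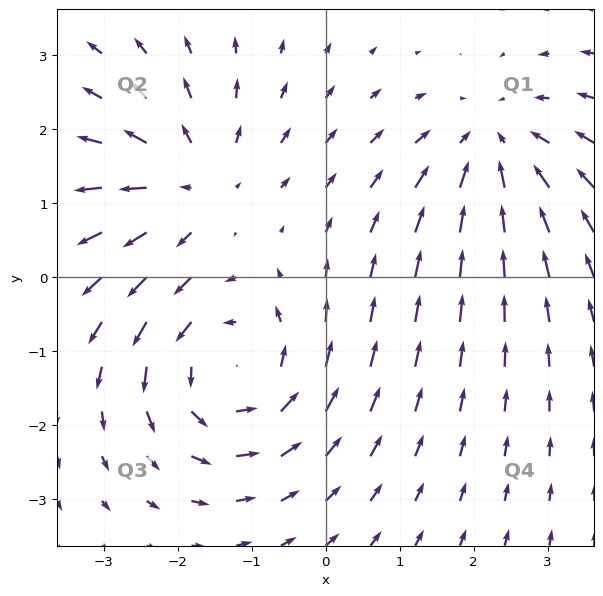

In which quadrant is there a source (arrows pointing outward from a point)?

The source sits at approximately (-1.8, 1.3), which lies in quadrant Q2. The divergence there is about +4, positive as expected for a source.

Q2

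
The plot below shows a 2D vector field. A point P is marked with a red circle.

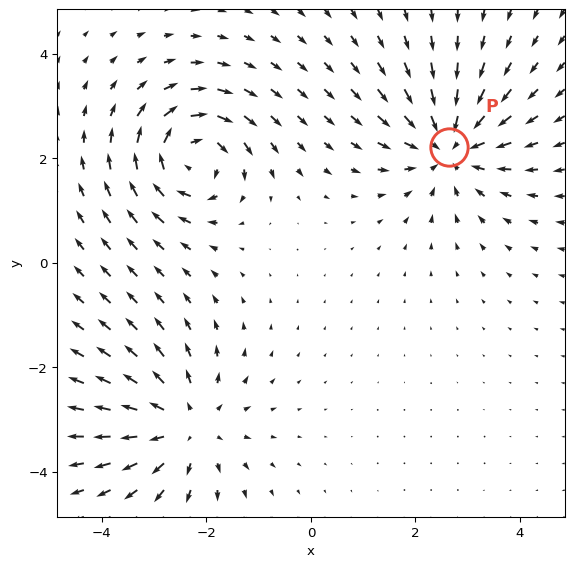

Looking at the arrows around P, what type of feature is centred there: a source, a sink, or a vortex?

sink

At P (2.6, 2.2) the arrows converge inward. Divergence about -4, curl ≈0 — negative divergence with near-zero curl is a sink.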